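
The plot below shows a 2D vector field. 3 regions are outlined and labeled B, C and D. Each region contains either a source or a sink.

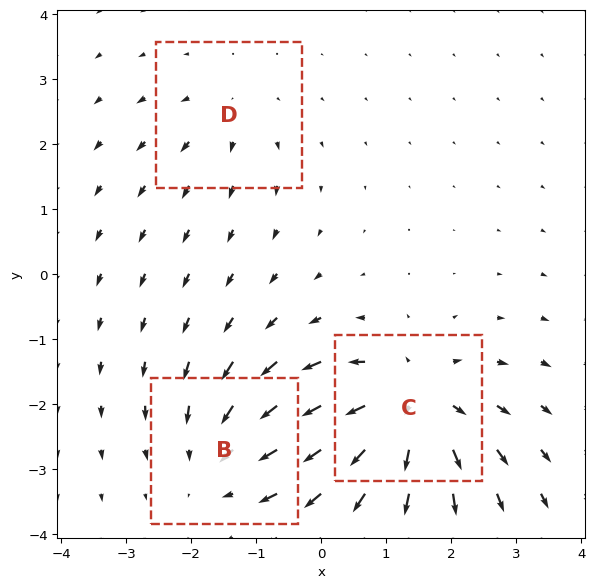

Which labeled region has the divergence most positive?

C

Divergence at each region's feature centre — B: about -3, C: about +6, D: about +2. Region C is most positive.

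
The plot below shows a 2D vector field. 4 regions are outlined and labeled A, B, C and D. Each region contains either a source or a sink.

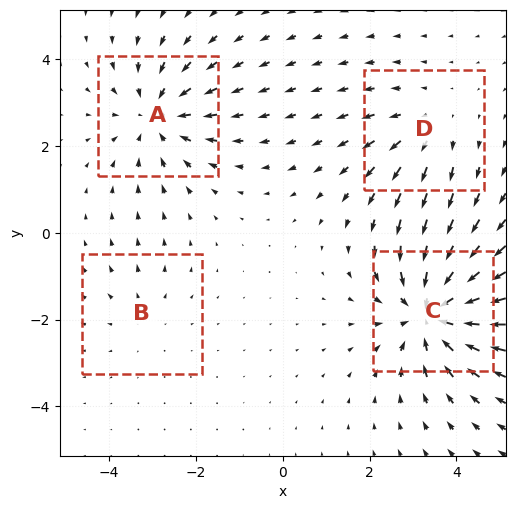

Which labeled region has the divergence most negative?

C

Divergence at each region's feature centre — A: about -4, B: about +2, C: about -6, D: about +3. Region C is most negative.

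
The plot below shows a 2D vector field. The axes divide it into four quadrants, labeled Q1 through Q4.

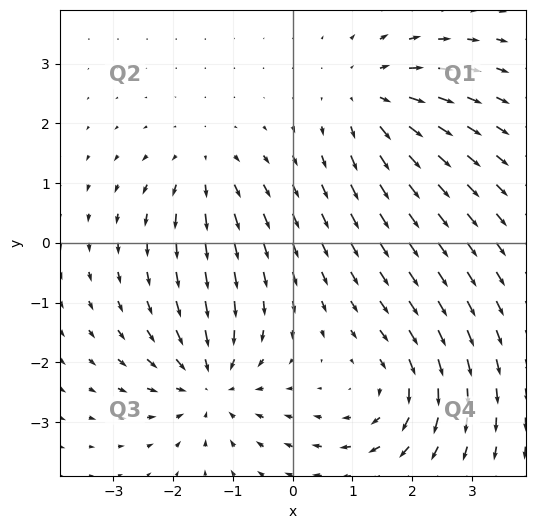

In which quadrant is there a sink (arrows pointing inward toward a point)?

Q3

The sink sits at approximately (-1.4, -2.4), which lies in quadrant Q3. The divergence there is about -5, negative as expected for a sink.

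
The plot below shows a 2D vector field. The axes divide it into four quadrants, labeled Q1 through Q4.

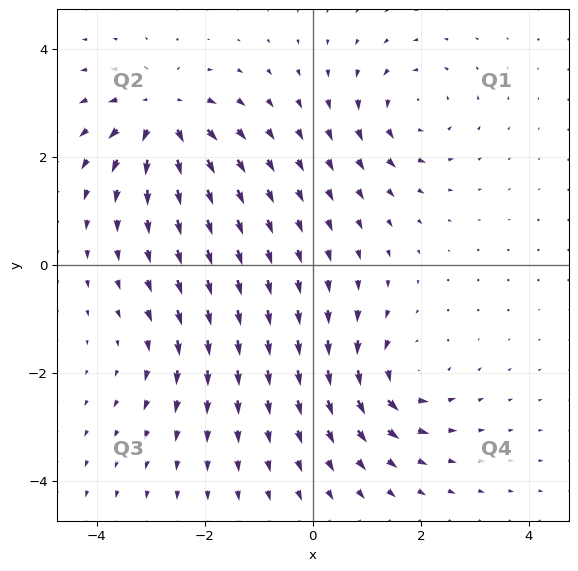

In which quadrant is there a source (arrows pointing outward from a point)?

Q2

The source sits at approximately (-2.8, 2.8), which lies in quadrant Q2. The divergence there is about +7, positive as expected for a source.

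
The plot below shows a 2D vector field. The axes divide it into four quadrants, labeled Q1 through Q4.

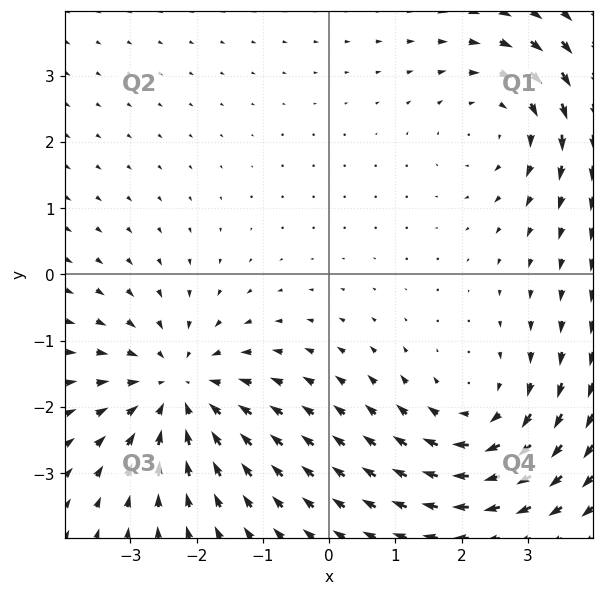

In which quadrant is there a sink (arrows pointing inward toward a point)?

The sink sits at approximately (-2.3, -1.7), which lies in quadrant Q3. The divergence there is about -4, negative as expected for a sink.

Q3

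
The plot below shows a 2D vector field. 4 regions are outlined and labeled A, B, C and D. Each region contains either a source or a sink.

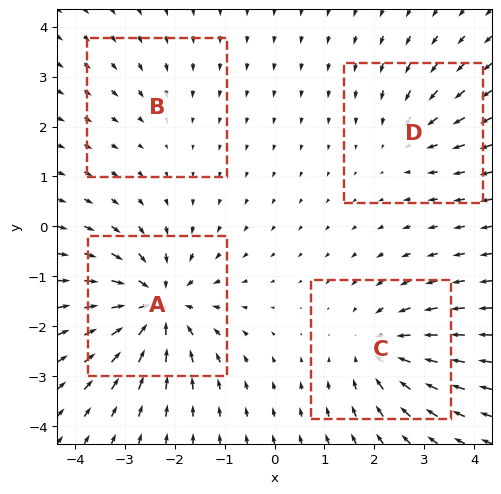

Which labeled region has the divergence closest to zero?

Divergence at each region's feature centre — A: about -7, B: about -2, C: about -5, D: about -3. Region B is closest to zero.

B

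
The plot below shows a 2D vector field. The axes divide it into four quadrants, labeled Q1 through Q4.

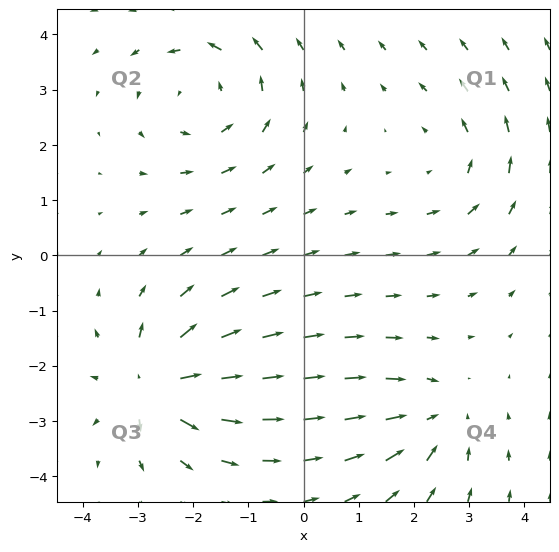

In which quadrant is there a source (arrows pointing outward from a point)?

The source sits at approximately (-2.7, -2.3), which lies in quadrant Q3. The divergence there is about +6, positive as expected for a source.

Q3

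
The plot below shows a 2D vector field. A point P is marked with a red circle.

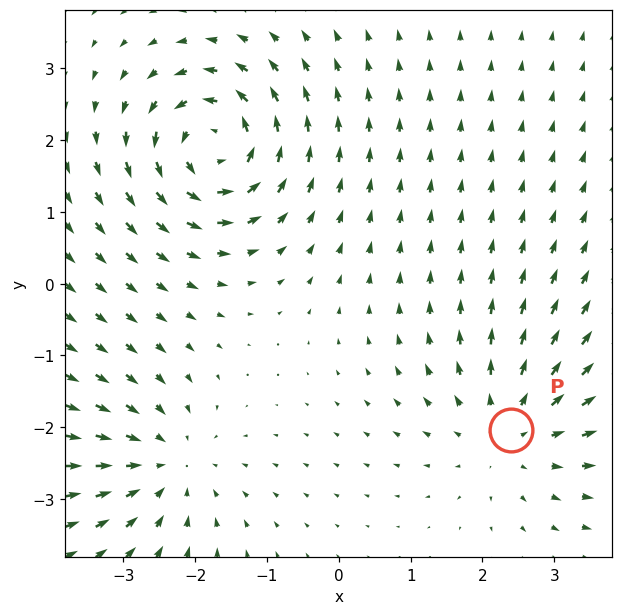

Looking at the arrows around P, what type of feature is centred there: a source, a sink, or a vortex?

At P (2.4, -2.0) the arrows spread outward. Divergence about +3, curl ≈0 — positive divergence with near-zero curl is a source.

source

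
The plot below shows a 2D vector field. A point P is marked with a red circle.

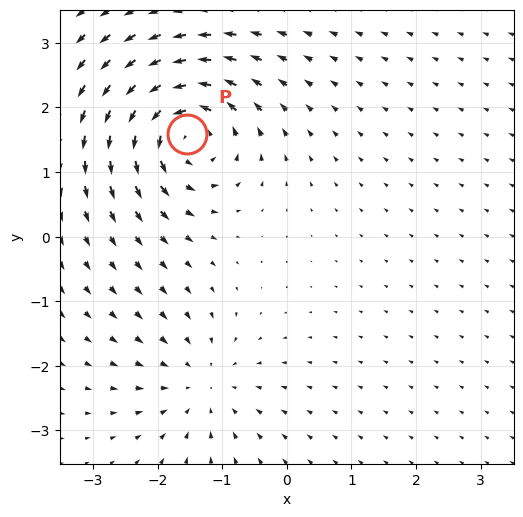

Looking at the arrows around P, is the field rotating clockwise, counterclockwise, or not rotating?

Near P at (-1.5, 1.6) the arrows circulate counterclockwise. The curl (z-component) there is about +7; positive curl means counterclockwise rotation.

counterclockwise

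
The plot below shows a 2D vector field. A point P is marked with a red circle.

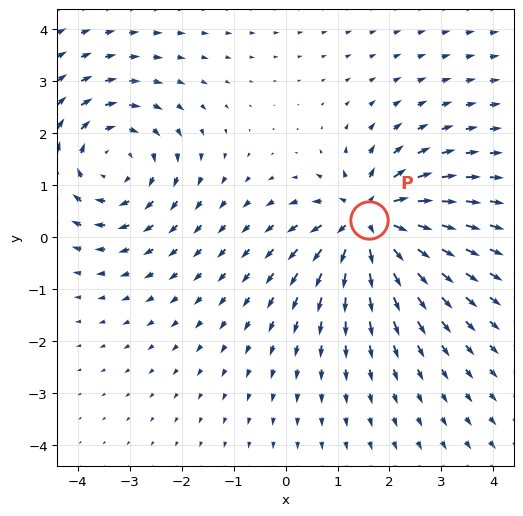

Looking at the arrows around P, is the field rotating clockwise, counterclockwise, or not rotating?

not rotating

Near P at (1.6, 0.3) the arrows show no circulation. The curl there is ≈0.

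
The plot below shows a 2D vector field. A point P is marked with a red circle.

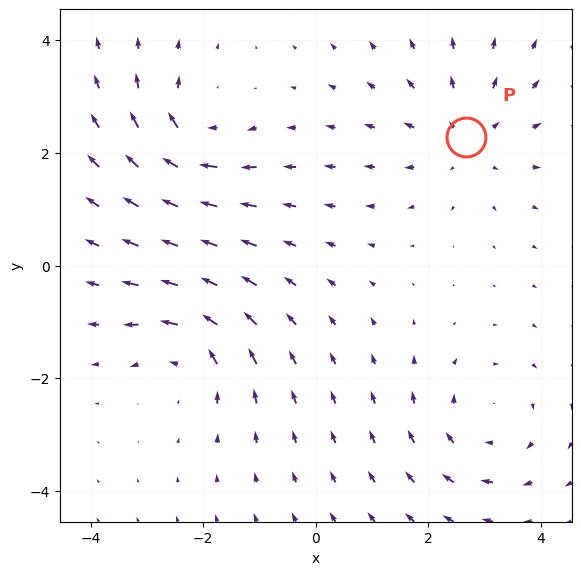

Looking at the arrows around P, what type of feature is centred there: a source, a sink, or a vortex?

At P (2.7, 2.3) the arrows spread outward. Divergence about +3, curl ≈0 — positive divergence with near-zero curl is a source.

source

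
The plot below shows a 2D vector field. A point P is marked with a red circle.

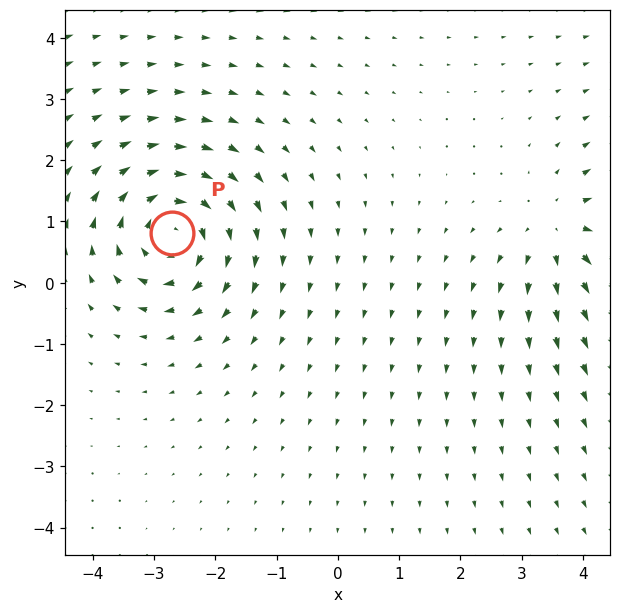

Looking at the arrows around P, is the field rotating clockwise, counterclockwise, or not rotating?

Near P at (-2.7, 0.8) the arrows circulate clockwise. The curl (z-component) there is about -4; negative curl means clockwise rotation.

clockwise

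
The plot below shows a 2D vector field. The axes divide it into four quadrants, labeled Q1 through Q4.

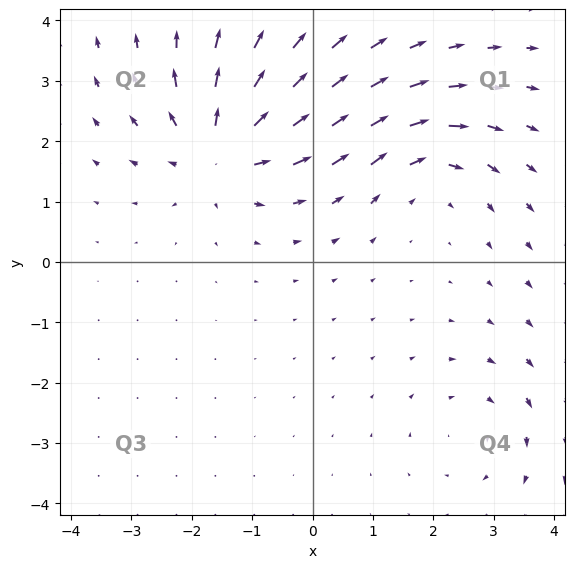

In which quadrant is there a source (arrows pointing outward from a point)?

The source sits at approximately (-1.5, 1.9), which lies in quadrant Q2. The divergence there is about +5, positive as expected for a source.

Q2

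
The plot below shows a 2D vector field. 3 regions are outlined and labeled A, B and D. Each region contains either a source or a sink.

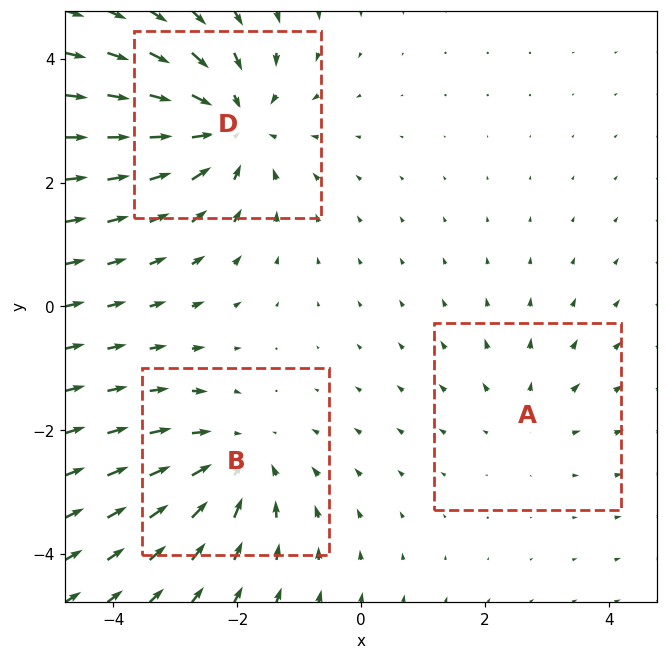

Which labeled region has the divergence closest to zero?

Divergence at each region's feature centre — A: about +2, B: about -3, D: about -4. Region A is closest to zero.

A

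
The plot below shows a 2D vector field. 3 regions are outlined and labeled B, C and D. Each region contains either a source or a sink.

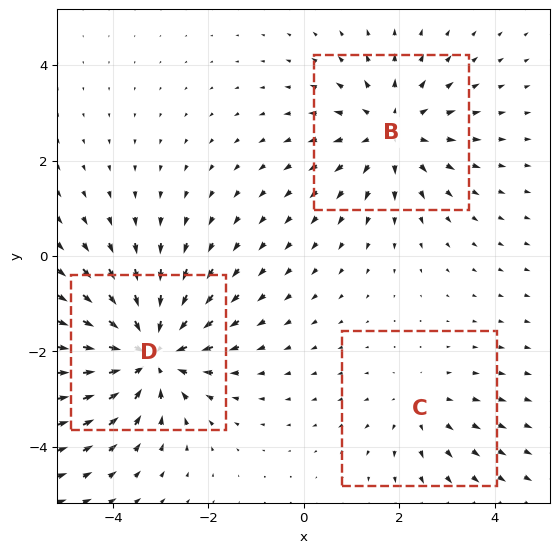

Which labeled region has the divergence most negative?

D

Divergence at each region's feature centre — B: about +3, C: about +2, D: about -4. Region D is most negative.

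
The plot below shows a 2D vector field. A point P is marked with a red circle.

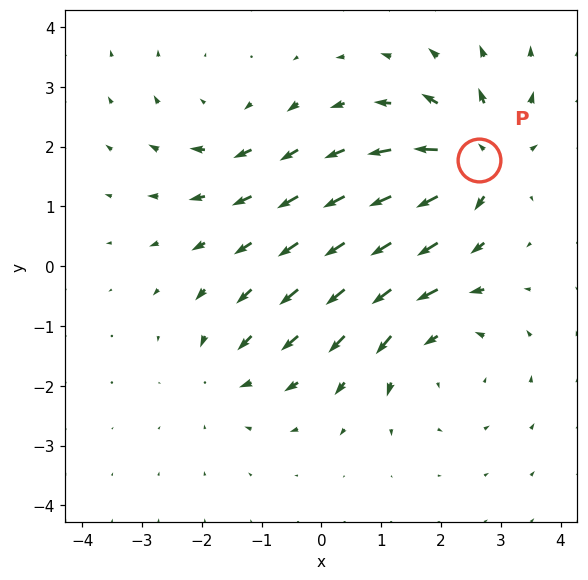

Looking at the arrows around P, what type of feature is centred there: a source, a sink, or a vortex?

At P (2.6, 1.8) the arrows spread outward. Divergence about +6, curl ≈0 — positive divergence with near-zero curl is a source.

source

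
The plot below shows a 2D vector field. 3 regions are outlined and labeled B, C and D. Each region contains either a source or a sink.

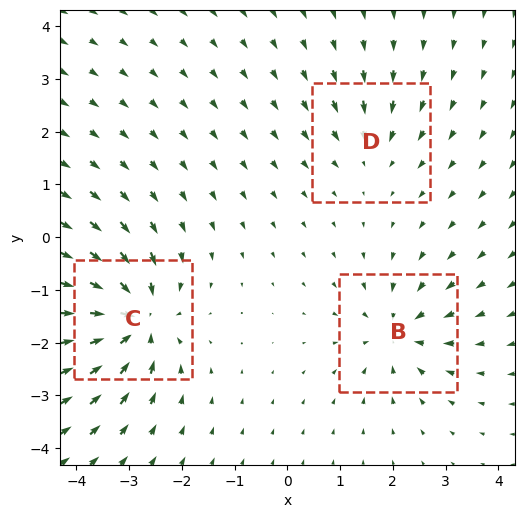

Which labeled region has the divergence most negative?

C

Divergence at each region's feature centre — B: about -4, C: about -6, D: about -2. Region C is most negative.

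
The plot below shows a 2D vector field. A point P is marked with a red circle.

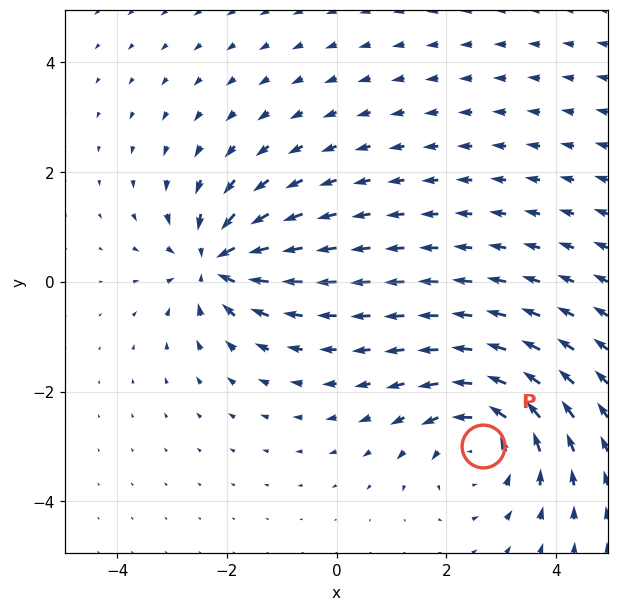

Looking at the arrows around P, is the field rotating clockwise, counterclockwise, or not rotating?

counterclockwise

Near P at (2.7, -3.0) the arrows circulate counterclockwise. The curl (z-component) there is about +3; positive curl means counterclockwise rotation.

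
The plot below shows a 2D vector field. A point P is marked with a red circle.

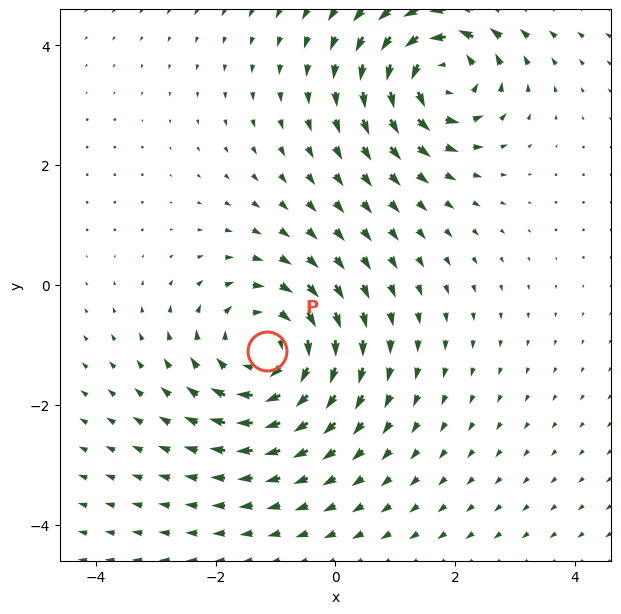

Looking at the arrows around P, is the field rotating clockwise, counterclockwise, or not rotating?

clockwise

Near P at (-1.1, -1.1) the arrows circulate clockwise. The curl (z-component) there is about -4; negative curl means clockwise rotation.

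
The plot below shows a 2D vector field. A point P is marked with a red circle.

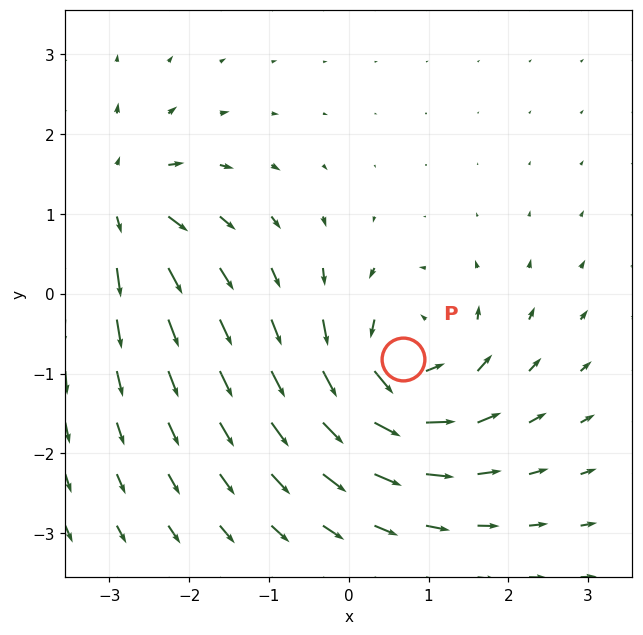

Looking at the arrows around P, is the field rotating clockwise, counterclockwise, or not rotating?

counterclockwise

Near P at (0.7, -0.8) the arrows circulate counterclockwise. The curl (z-component) there is about +7; positive curl means counterclockwise rotation.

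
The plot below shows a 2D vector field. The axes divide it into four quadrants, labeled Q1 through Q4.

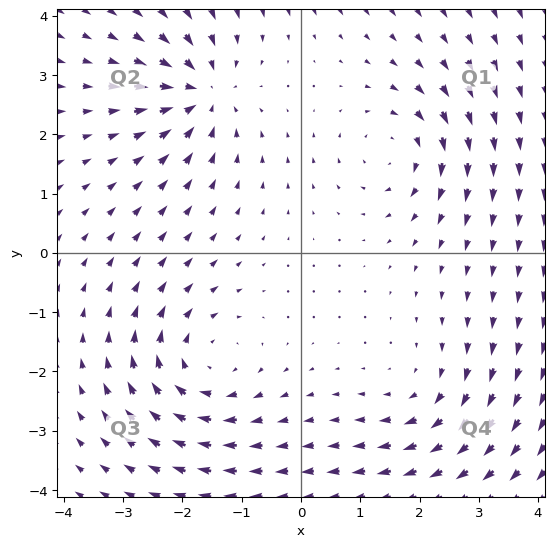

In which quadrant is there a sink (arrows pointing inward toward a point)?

The sink sits at approximately (-1.7, 2.7), which lies in quadrant Q2. The divergence there is about -5, negative as expected for a sink.

Q2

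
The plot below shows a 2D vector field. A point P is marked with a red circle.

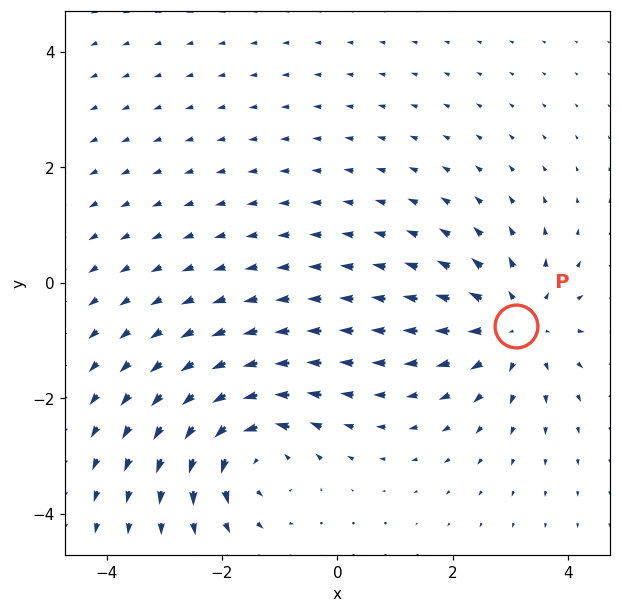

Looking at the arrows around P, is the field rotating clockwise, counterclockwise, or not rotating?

not rotating

Near P at (3.1, -0.7) the arrows show no circulation. The curl there is ≈0.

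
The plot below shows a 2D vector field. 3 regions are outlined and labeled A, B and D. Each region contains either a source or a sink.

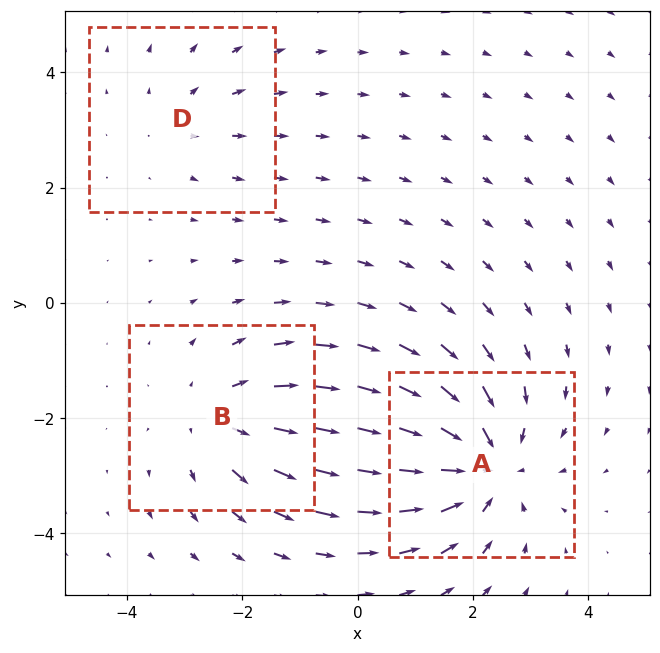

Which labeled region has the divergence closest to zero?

Divergence at each region's feature centre — A: about -4, B: about +3, D: about +2. Region D is closest to zero.

D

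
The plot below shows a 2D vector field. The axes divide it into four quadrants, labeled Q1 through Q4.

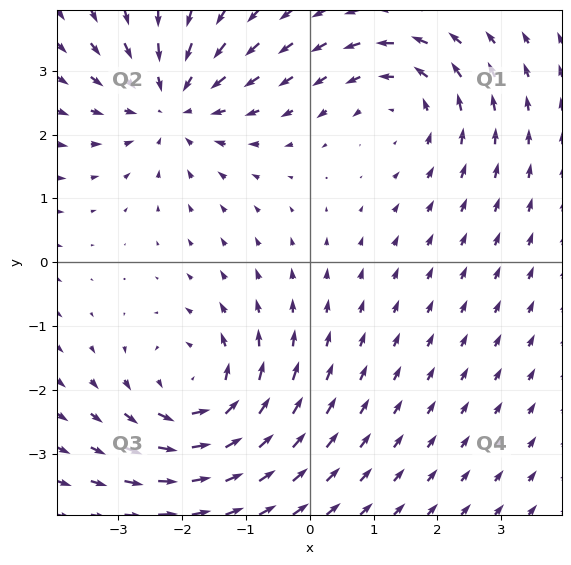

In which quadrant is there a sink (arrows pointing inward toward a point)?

Q2

The sink sits at approximately (-2.2, 2.5), which lies in quadrant Q2. The divergence there is about -4, negative as expected for a sink.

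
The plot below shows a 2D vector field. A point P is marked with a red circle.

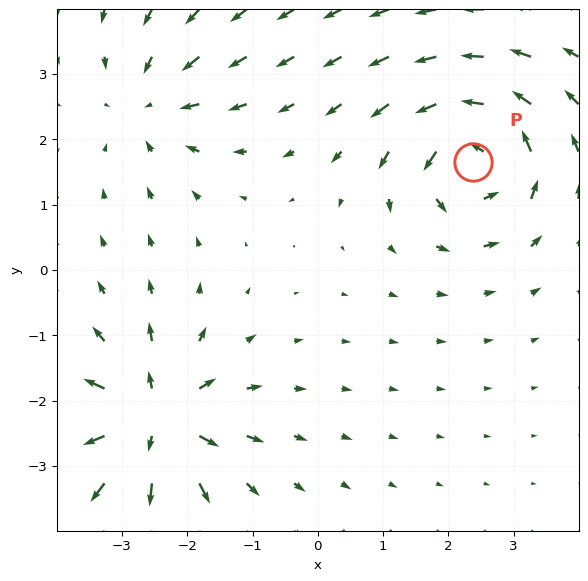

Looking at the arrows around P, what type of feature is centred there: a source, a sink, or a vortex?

At P (2.4, 1.7) the arrows circulate counterclockwise. Divergence ≈0, curl about +7 — near-zero divergence with nonzero curl is a vortex.

vortex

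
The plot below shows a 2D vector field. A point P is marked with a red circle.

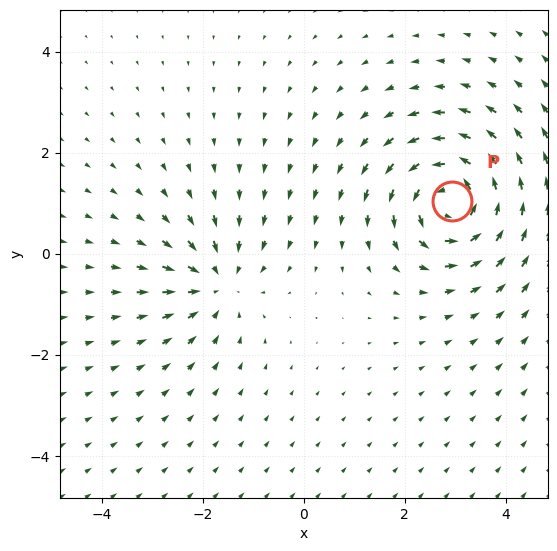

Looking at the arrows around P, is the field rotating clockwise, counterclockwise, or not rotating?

counterclockwise

Near P at (2.9, 1.0) the arrows circulate counterclockwise. The curl (z-component) there is about +5; positive curl means counterclockwise rotation.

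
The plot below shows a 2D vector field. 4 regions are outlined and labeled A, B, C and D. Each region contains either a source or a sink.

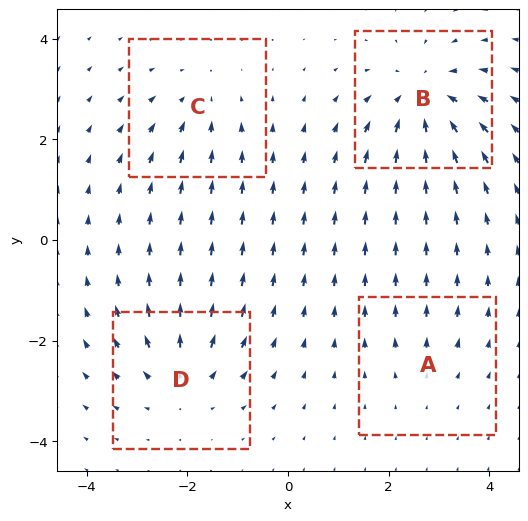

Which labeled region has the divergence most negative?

B

Divergence at each region's feature centre — A: about +2, B: about -6, C: about -3, D: about +4. Region B is most negative.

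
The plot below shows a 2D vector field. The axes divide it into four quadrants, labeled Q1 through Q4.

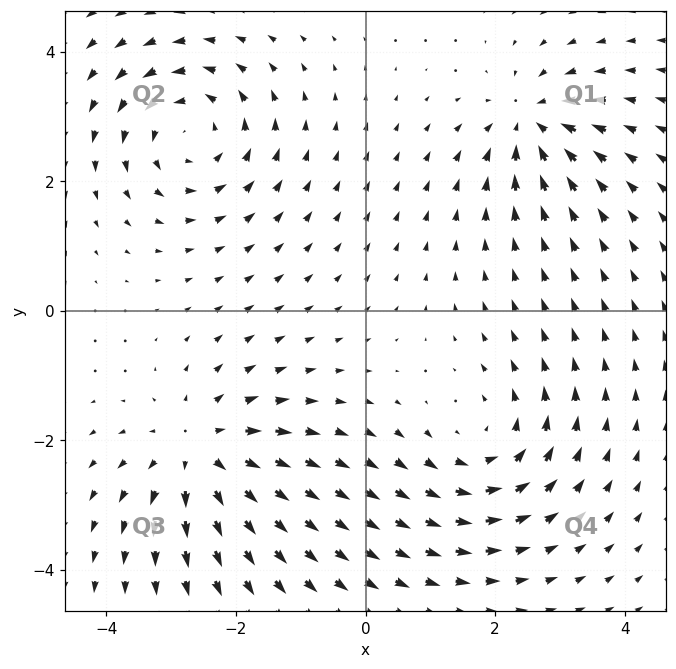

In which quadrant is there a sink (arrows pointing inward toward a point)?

The sink sits at approximately (2.6, 2.9), which lies in quadrant Q1. The divergence there is about -4, negative as expected for a sink.

Q1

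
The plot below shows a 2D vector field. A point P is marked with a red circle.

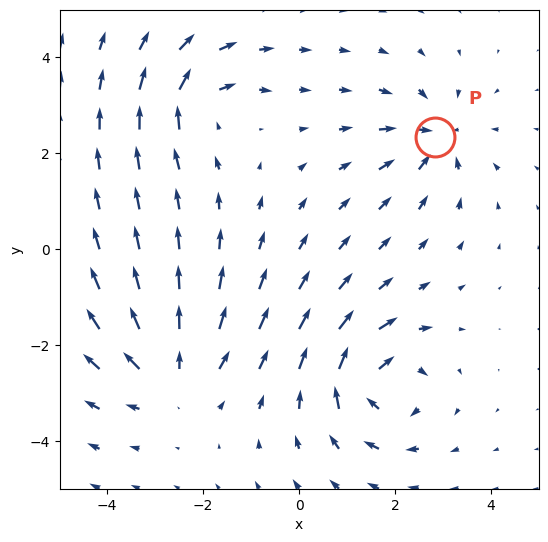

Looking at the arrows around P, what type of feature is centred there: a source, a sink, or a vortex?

sink

At P (2.8, 2.3) the arrows converge inward. Divergence about -5, curl ≈0 — negative divergence with near-zero curl is a sink.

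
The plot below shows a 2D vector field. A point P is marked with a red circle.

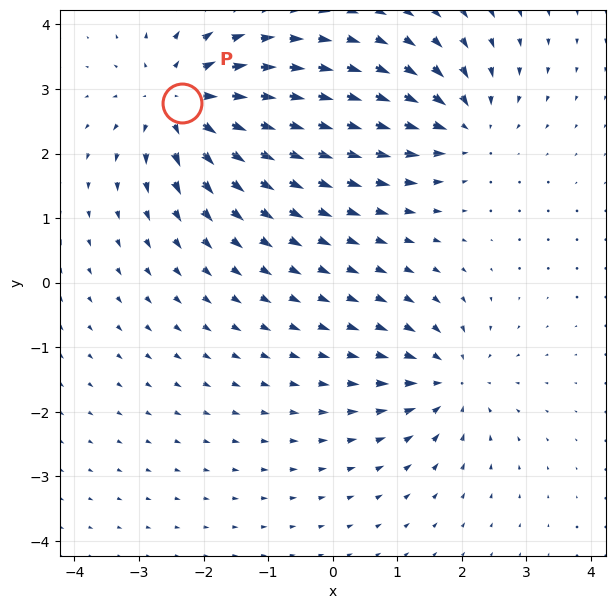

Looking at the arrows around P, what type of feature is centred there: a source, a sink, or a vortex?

At P (-2.3, 2.8) the arrows spread outward. Divergence about +5, curl ≈0 — positive divergence with near-zero curl is a source.

source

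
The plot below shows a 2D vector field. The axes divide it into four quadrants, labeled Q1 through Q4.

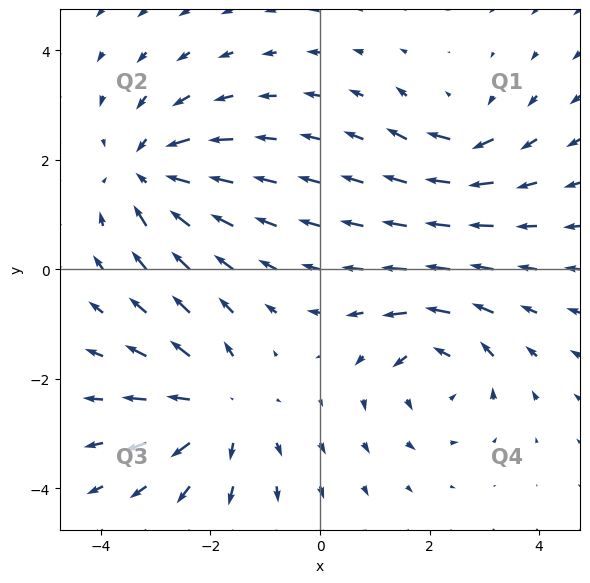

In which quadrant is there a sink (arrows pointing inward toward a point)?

Q2

The sink sits at approximately (-3.1, 1.8), which lies in quadrant Q2. The divergence there is about -5, negative as expected for a sink.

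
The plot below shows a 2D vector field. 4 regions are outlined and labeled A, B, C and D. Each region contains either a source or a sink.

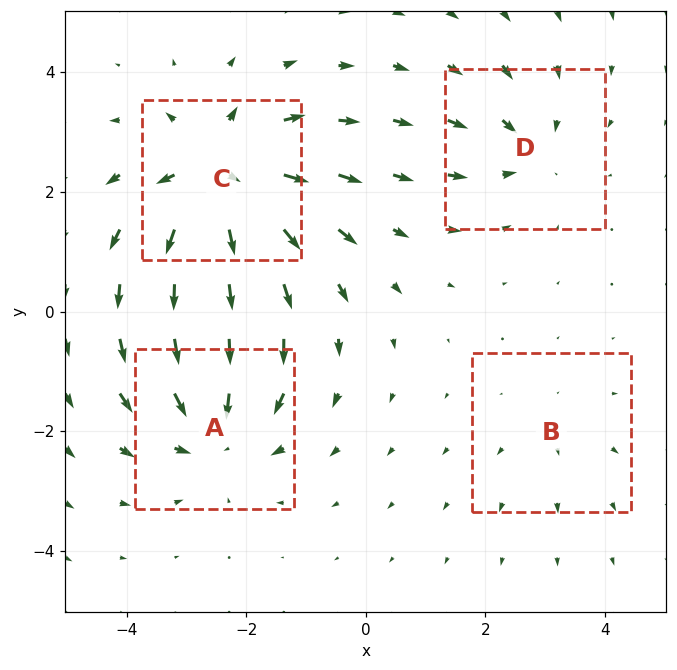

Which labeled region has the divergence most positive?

Divergence at each region's feature centre — A: about -5, B: about +2, C: about +7, D: about -3. Region C is most positive.

C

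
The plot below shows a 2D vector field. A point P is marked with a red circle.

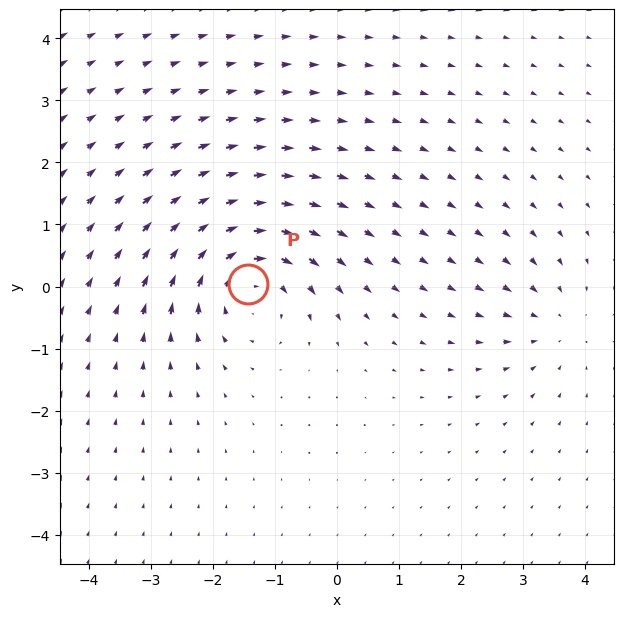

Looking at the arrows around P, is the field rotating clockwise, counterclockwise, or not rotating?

Near P at (-1.4, 0.0) the arrows circulate clockwise. The curl (z-component) there is about -6; negative curl means clockwise rotation.

clockwise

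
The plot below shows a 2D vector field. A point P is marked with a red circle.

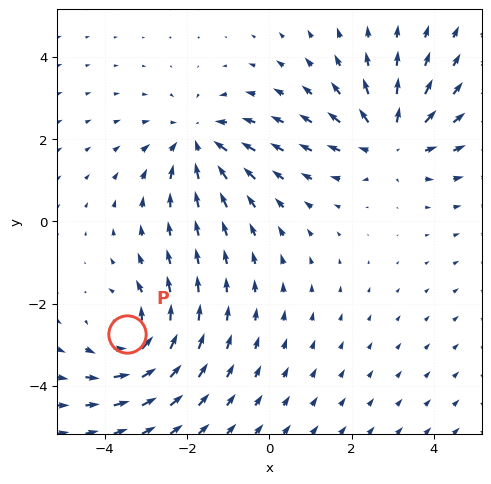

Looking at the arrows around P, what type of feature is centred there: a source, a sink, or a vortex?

vortex

At P (-3.5, -2.7) the arrows circulate counterclockwise. Divergence ≈0, curl about +3 — near-zero divergence with nonzero curl is a vortex.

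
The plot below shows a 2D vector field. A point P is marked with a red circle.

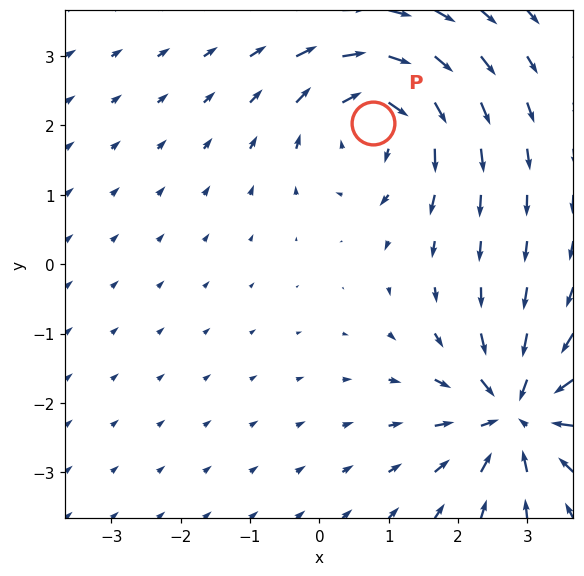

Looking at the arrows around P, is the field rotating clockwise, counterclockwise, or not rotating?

clockwise

Near P at (0.8, 2.0) the arrows circulate clockwise. The curl (z-component) there is about -4; negative curl means clockwise rotation.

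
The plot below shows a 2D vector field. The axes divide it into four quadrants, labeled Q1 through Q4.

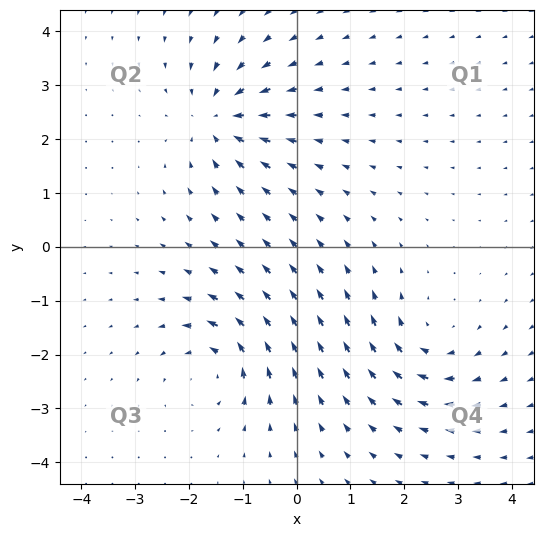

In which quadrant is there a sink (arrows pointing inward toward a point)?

Q2

The sink sits at approximately (-1.4, 2.4), which lies in quadrant Q2. The divergence there is about -5, negative as expected for a sink.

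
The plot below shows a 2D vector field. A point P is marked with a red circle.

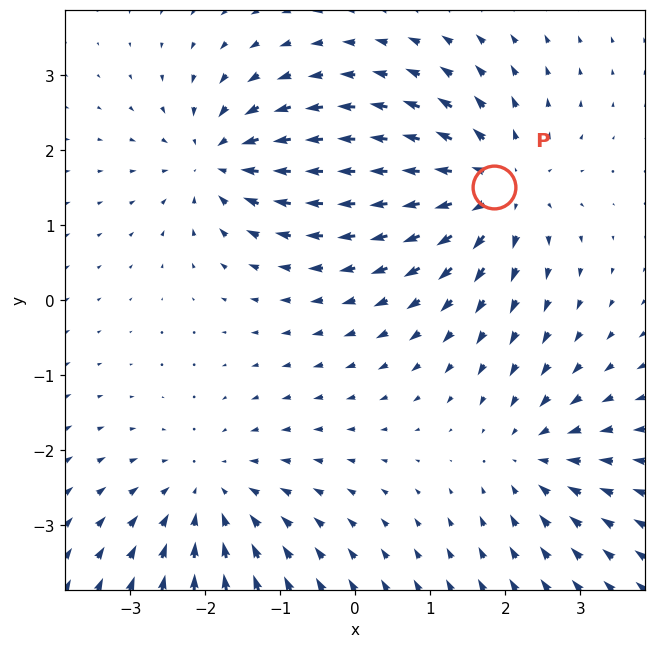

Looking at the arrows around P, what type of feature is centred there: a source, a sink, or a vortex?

source

At P (1.9, 1.5) the arrows spread outward. Divergence about +5, curl ≈0 — positive divergence with near-zero curl is a source.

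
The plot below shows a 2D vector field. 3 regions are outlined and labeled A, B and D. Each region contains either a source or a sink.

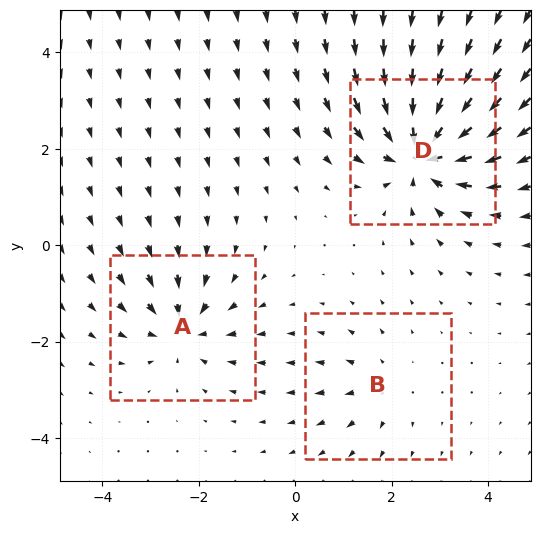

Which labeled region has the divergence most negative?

D

Divergence at each region's feature centre — A: about -4, B: about +2, D: about -6. Region D is most negative.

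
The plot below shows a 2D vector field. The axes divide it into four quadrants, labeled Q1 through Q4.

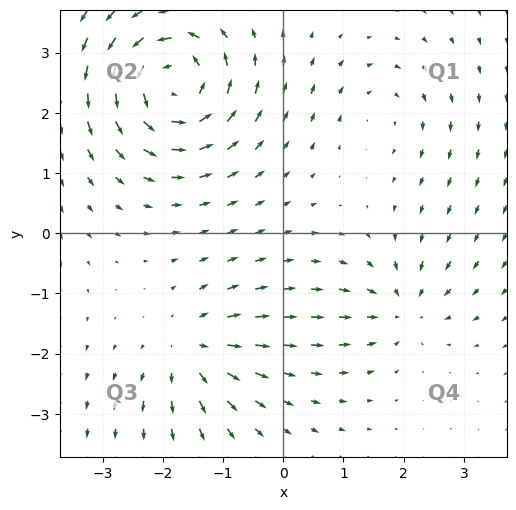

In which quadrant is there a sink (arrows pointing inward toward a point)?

The sink sits at approximately (2.0, -1.2), which lies in quadrant Q4. The divergence there is about -4, negative as expected for a sink.

Q4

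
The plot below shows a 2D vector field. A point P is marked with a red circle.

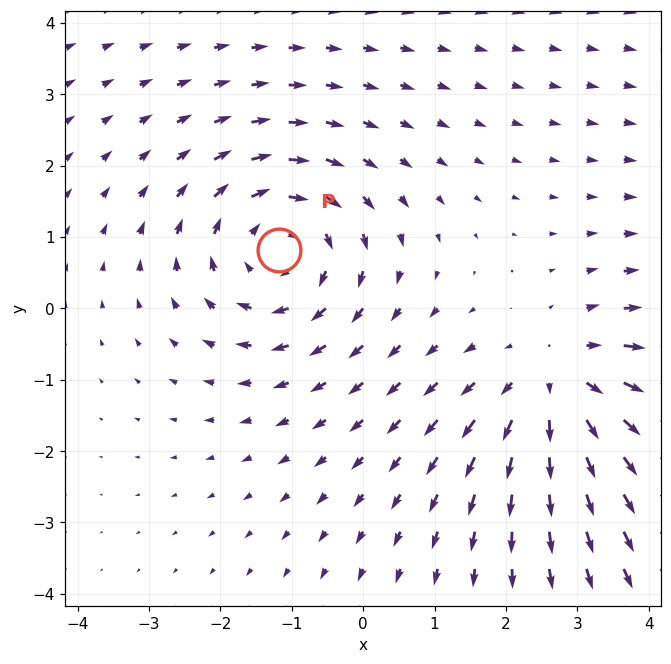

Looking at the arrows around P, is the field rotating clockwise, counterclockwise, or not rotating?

Near P at (-1.2, 0.8) the arrows circulate clockwise. The curl (z-component) there is about -3; negative curl means clockwise rotation.

clockwise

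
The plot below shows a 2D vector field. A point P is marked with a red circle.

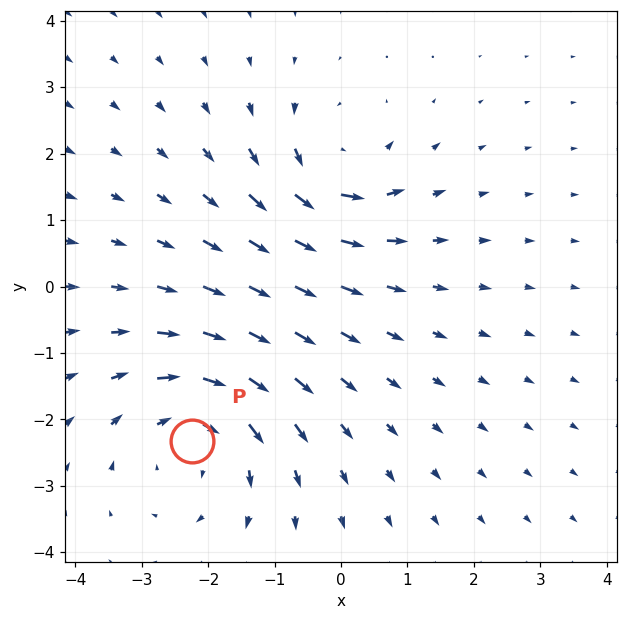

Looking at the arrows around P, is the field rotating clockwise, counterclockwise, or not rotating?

clockwise

Near P at (-2.2, -2.3) the arrows circulate clockwise. The curl (z-component) there is about -3; negative curl means clockwise rotation.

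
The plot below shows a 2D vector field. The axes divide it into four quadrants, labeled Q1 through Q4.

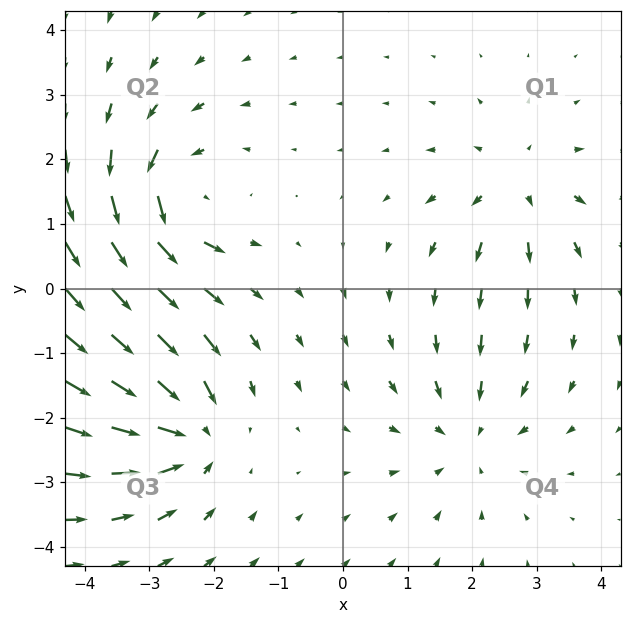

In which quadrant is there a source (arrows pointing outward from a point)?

Q1

The source sits at approximately (2.7, 1.6), which lies in quadrant Q1. The divergence there is about +4, positive as expected for a source.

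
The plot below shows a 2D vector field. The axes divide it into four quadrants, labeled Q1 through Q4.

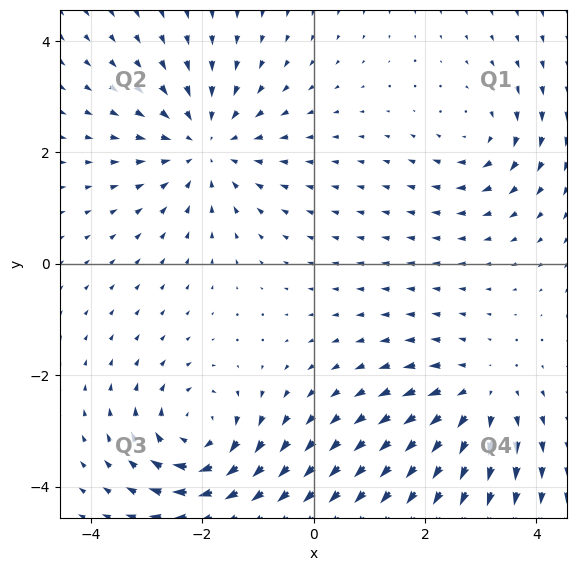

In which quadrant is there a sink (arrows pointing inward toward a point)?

Q2

The sink sits at approximately (-1.9, 2.1), which lies in quadrant Q2. The divergence there is about -4, negative as expected for a sink.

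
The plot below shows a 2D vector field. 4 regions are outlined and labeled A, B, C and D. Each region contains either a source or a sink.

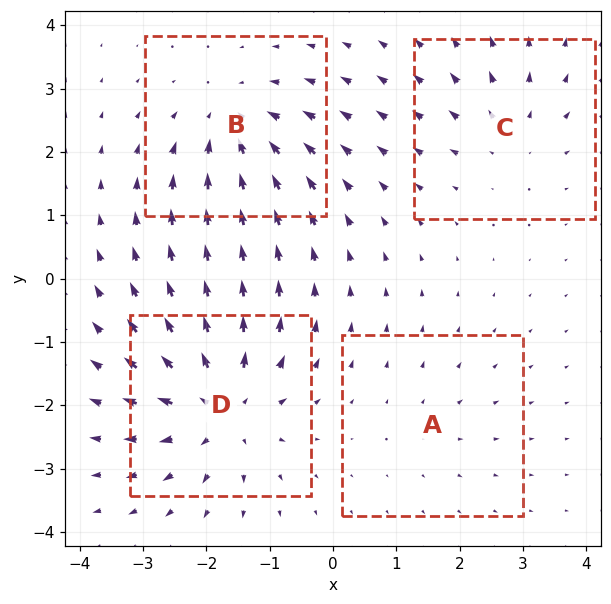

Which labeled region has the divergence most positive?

D

Divergence at each region's feature centre — A: about +2, B: about -5, C: about +3, D: about +7. Region D is most positive.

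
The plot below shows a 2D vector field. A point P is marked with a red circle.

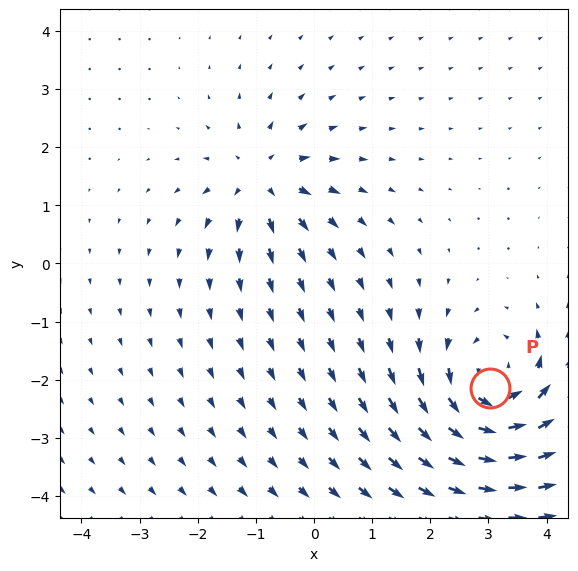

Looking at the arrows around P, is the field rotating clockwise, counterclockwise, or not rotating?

counterclockwise

Near P at (3.0, -2.1) the arrows circulate counterclockwise. The curl (z-component) there is about +5; positive curl means counterclockwise rotation.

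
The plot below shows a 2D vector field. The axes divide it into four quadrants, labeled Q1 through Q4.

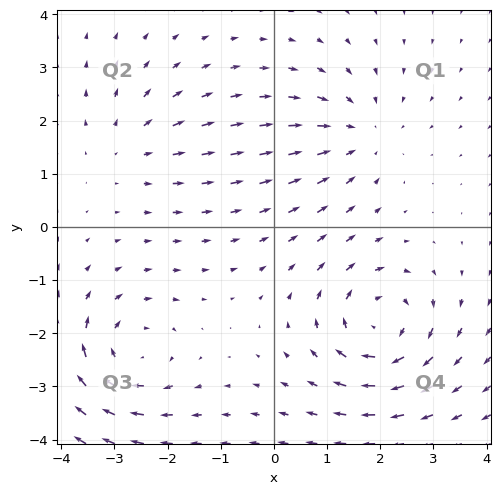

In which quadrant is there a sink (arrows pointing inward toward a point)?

Q1

The sink sits at approximately (1.6, 1.8), which lies in quadrant Q1. The divergence there is about -3, negative as expected for a sink.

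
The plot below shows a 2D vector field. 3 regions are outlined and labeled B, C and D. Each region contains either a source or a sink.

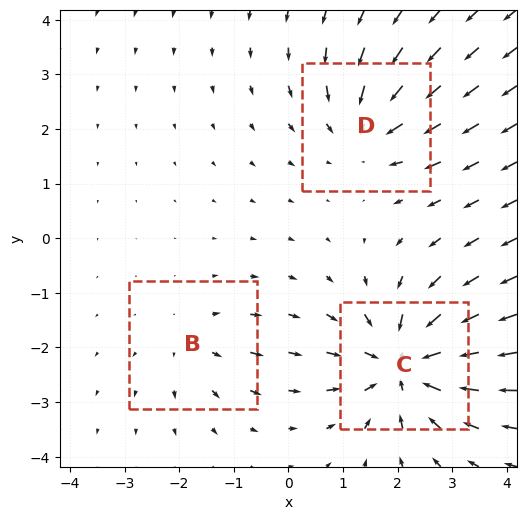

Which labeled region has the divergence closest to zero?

Divergence at each region's feature centre — B: about +2, C: about -6, D: about -4. Region B is closest to zero.

B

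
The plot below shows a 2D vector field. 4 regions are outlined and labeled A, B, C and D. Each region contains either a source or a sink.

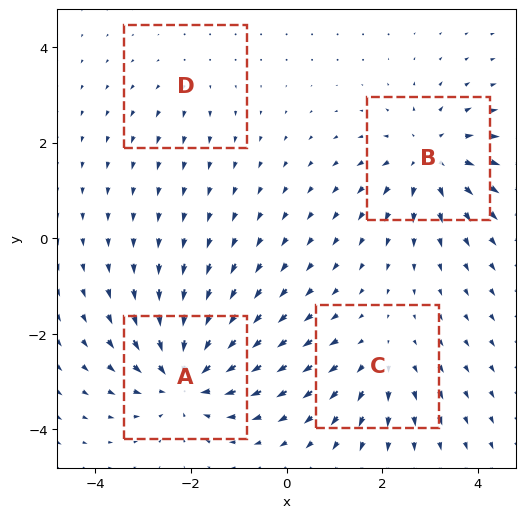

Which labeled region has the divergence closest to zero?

Divergence at each region's feature centre — A: about -7, B: about +5, C: about +3, D: about +2. Region D is closest to zero.

D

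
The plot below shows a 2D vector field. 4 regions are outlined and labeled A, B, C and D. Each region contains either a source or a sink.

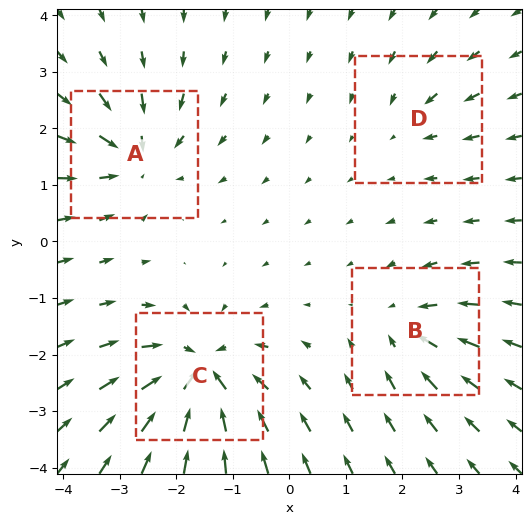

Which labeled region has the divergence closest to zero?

D

Divergence at each region's feature centre — A: about -6, B: about -4, C: about -8, D: about -3. Region D is closest to zero.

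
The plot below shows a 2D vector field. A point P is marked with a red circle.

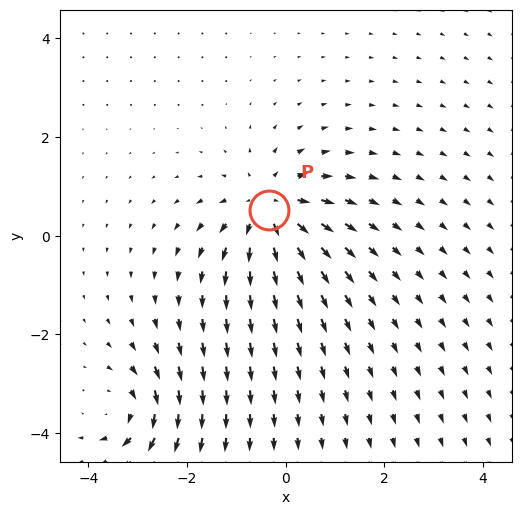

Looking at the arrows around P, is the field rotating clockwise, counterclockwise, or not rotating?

Near P at (-0.3, 0.5) the arrows show no circulation. The curl there is ≈0.

not rotating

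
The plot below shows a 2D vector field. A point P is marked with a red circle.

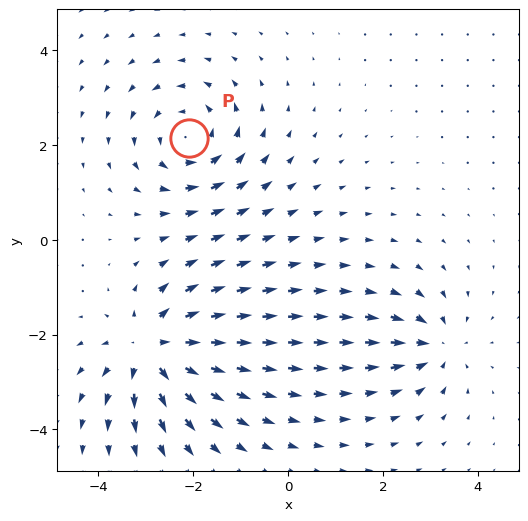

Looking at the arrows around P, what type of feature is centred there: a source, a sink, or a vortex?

At P (-2.1, 2.1) the arrows circulate counterclockwise. Divergence ≈0, curl about +4 — near-zero divergence with nonzero curl is a vortex.

vortex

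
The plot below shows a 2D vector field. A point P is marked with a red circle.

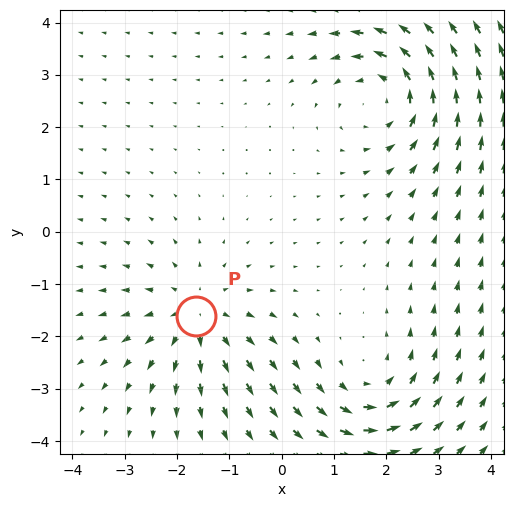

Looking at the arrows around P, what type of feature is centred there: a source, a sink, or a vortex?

At P (-1.6, -1.6) the arrows spread outward. Divergence about +3, curl ≈0 — positive divergence with near-zero curl is a source.

source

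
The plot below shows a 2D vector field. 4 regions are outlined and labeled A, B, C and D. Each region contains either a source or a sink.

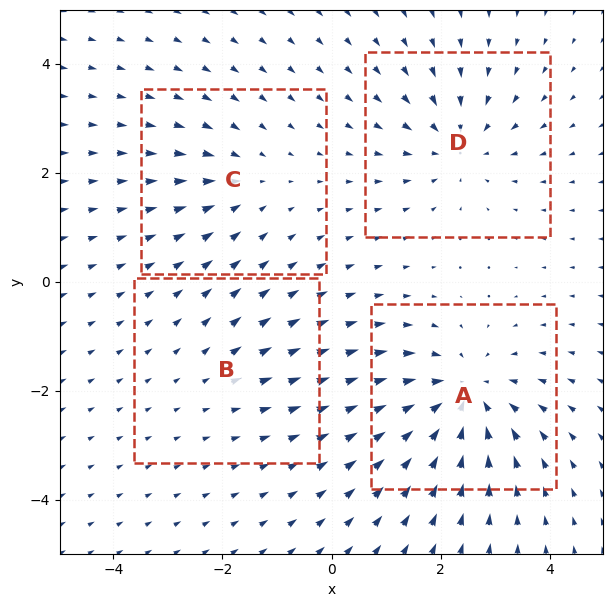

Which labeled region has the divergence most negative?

A

Divergence at each region's feature centre — A: about -6, B: about +2, C: about -3, D: about -5. Region A is most negative.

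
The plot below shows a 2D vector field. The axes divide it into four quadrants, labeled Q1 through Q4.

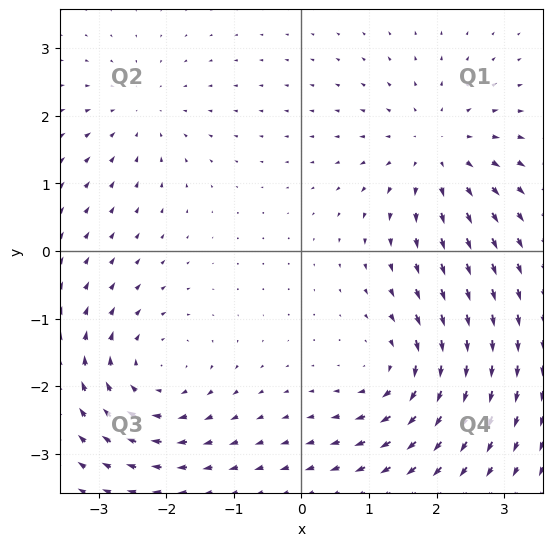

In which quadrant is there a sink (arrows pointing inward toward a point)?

The sink sits at approximately (-2.4, 2.0), which lies in quadrant Q2. The divergence there is about -3, negative as expected for a sink.

Q2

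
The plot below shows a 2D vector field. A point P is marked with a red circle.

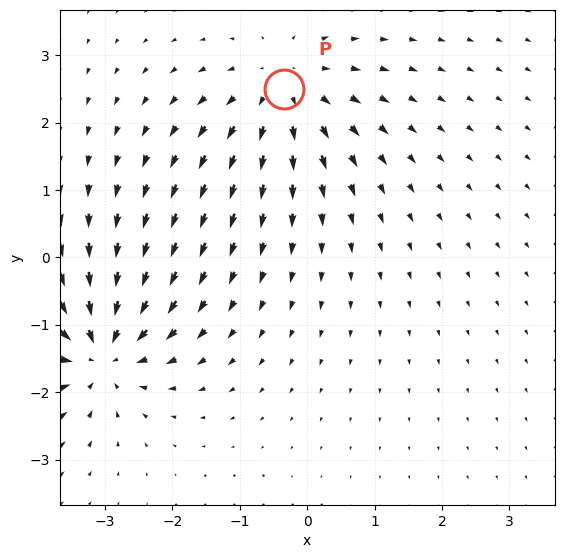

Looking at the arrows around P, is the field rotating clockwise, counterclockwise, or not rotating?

not rotating

Near P at (-0.3, 2.5) the arrows show no circulation. The curl there is ≈0.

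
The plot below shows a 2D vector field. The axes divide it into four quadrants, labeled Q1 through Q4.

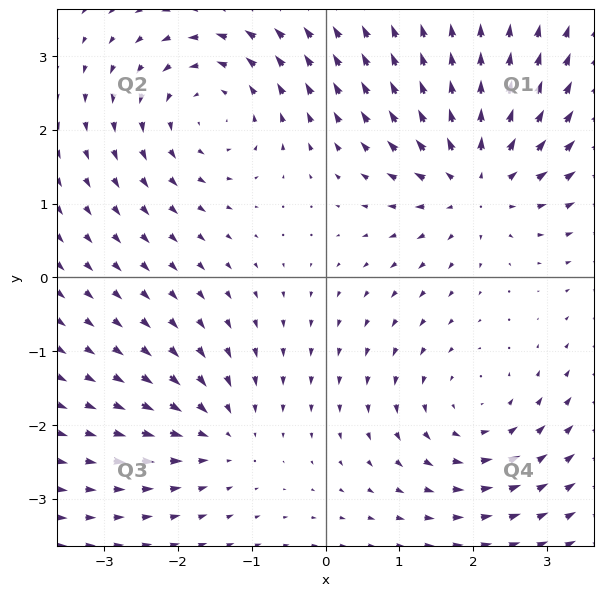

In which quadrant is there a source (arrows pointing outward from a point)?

Q1

The source sits at approximately (2.0, 1.3), which lies in quadrant Q1. The divergence there is about +6, positive as expected for a source.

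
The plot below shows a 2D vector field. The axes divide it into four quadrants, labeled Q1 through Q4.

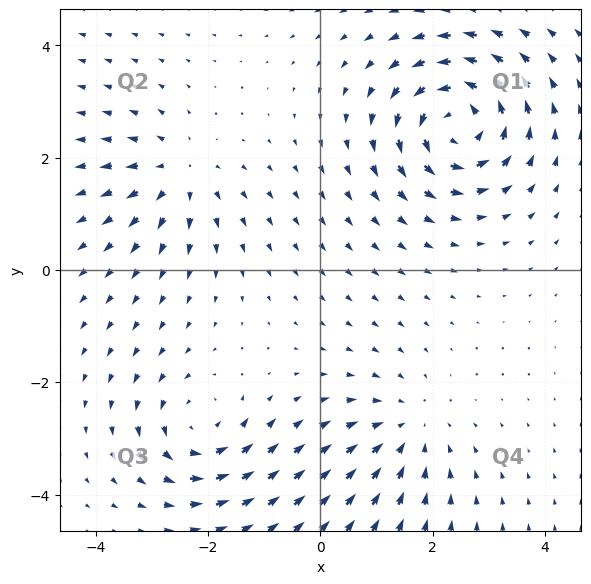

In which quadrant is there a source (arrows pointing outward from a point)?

The source sits at approximately (-2.5, 1.7), which lies in quadrant Q2. The divergence there is about +3, positive as expected for a source.

Q2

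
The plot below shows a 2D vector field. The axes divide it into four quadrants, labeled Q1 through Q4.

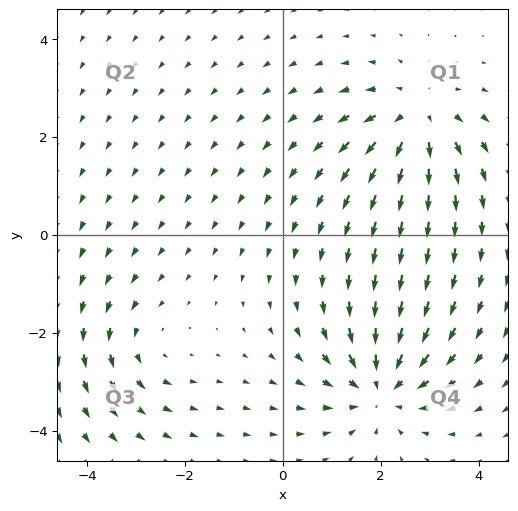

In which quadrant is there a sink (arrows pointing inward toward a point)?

Q4

The sink sits at approximately (2.0, -3.1), which lies in quadrant Q4. The divergence there is about -4, negative as expected for a sink.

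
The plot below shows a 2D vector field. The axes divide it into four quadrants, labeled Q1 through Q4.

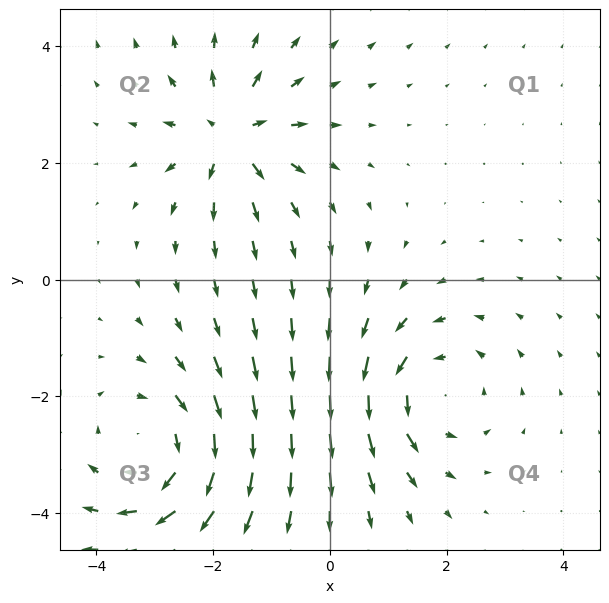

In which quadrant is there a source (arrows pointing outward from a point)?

The source sits at approximately (-1.7, 2.5), which lies in quadrant Q2. The divergence there is about +5, positive as expected for a source.

Q2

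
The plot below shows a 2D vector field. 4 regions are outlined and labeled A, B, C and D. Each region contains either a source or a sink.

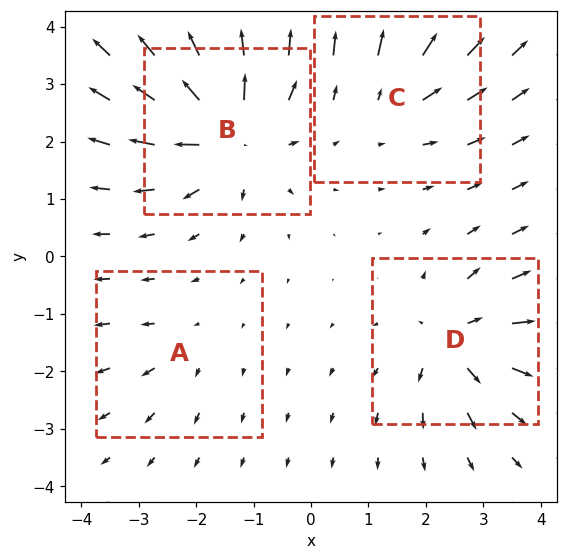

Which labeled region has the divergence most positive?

Divergence at each region's feature centre — A: about +2, B: about +8, C: about +4, D: about +6. Region B is most positive.

B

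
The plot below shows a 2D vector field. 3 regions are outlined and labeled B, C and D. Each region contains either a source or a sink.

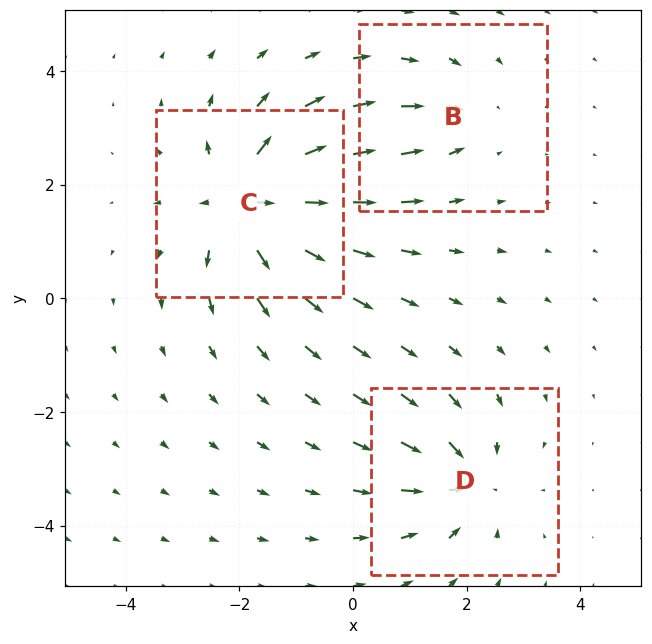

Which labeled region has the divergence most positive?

C

Divergence at each region's feature centre — B: about -2, C: about +6, D: about -4. Region C is most positive.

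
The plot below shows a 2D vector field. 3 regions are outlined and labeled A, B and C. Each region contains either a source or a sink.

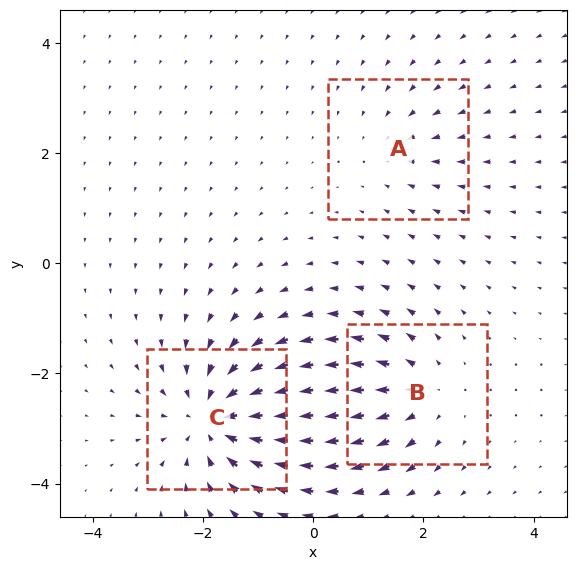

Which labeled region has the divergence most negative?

C

Divergence at each region's feature centre — A: about -2, B: about +3, C: about -5. Region C is most negative.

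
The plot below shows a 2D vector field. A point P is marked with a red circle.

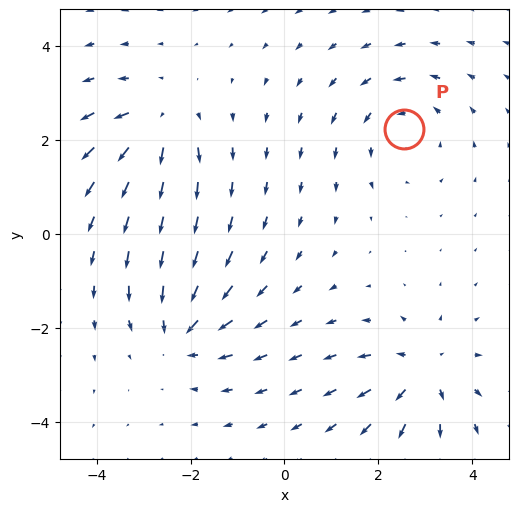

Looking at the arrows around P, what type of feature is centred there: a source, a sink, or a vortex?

At P (2.5, 2.2) the arrows circulate counterclockwise. Divergence ≈0, curl about +4 — near-zero divergence with nonzero curl is a vortex.

vortex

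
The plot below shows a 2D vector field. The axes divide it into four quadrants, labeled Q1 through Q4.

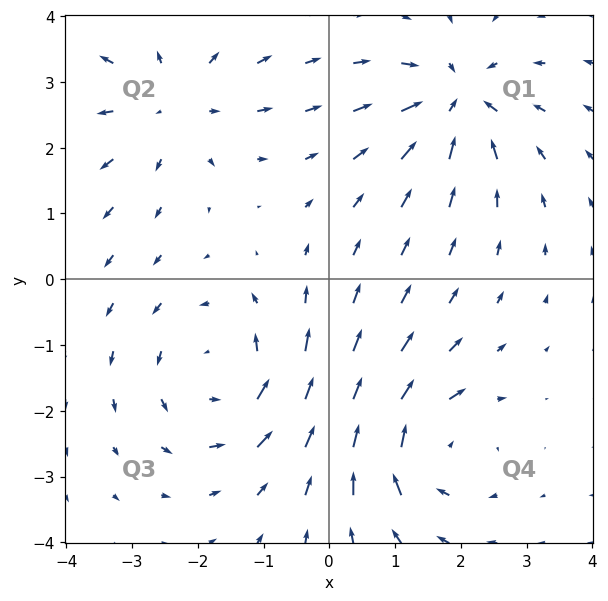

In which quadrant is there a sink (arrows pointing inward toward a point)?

The sink sits at approximately (1.9, 2.7), which lies in quadrant Q1. The divergence there is about -6, negative as expected for a sink.

Q1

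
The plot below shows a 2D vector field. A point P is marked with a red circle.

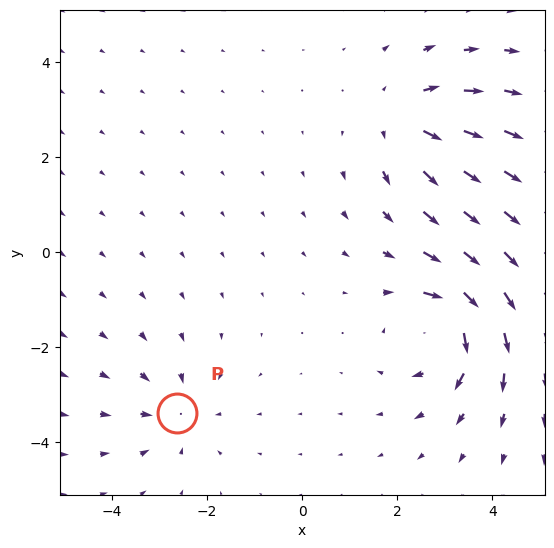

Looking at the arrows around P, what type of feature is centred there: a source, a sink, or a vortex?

sink

At P (-2.6, -3.4) the arrows converge inward. Divergence about -3, curl ≈0 — negative divergence with near-zero curl is a sink.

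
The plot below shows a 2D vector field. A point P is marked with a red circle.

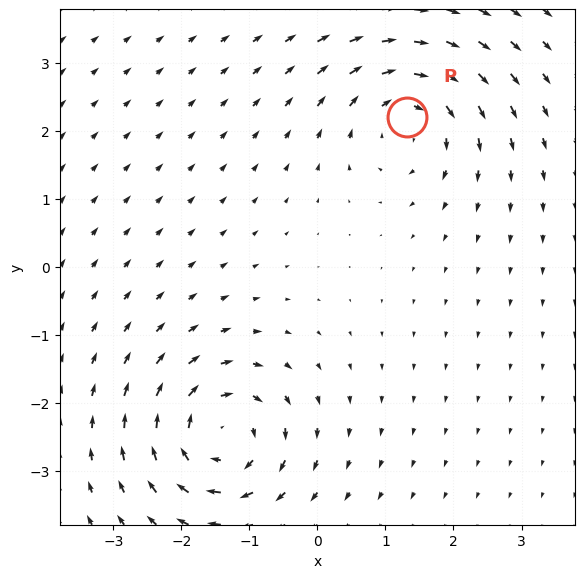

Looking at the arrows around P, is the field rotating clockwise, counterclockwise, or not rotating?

clockwise

Near P at (1.3, 2.2) the arrows circulate clockwise. The curl (z-component) there is about -4; negative curl means clockwise rotation.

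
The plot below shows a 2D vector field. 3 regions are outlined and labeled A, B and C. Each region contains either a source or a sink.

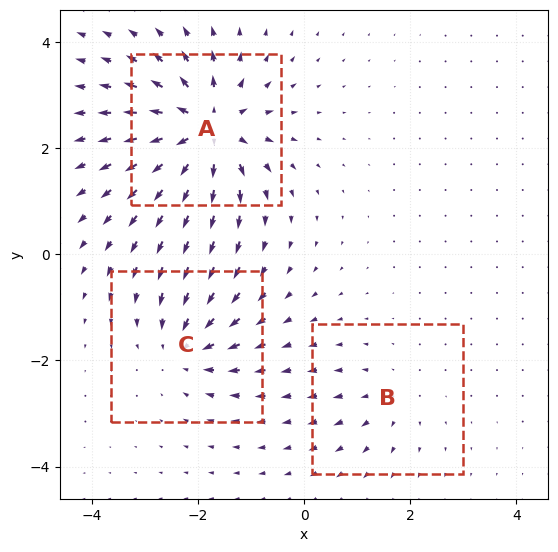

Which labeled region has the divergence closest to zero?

Divergence at each region's feature centre — A: about +6, B: about +2, C: about -4. Region B is closest to zero.

B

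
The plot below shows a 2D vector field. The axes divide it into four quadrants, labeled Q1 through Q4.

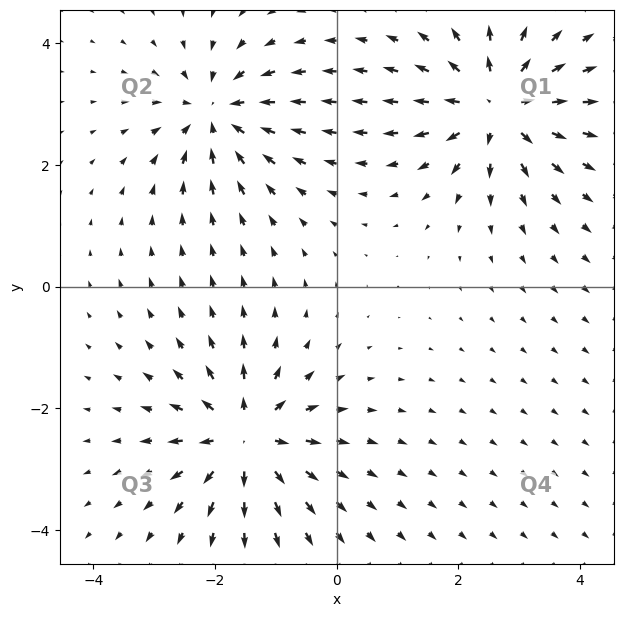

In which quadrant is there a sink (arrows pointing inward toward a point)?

The sink sits at approximately (-2.0, 2.8), which lies in quadrant Q2. The divergence there is about -5, negative as expected for a sink.

Q2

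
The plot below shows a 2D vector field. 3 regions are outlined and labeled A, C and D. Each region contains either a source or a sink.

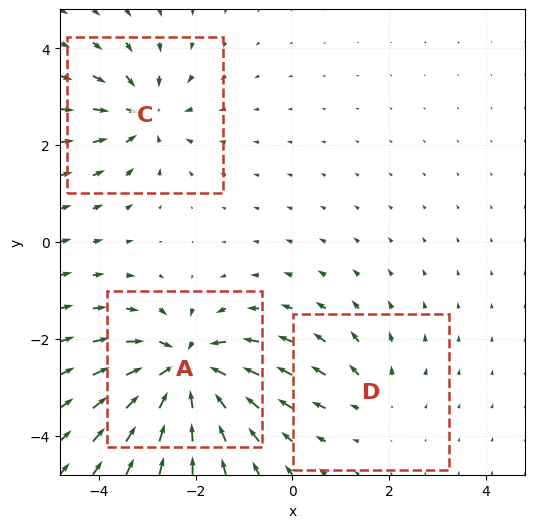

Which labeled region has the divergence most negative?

A

Divergence at each region's feature centre — A: about -6, C: about -4, D: about +2. Region A is most negative.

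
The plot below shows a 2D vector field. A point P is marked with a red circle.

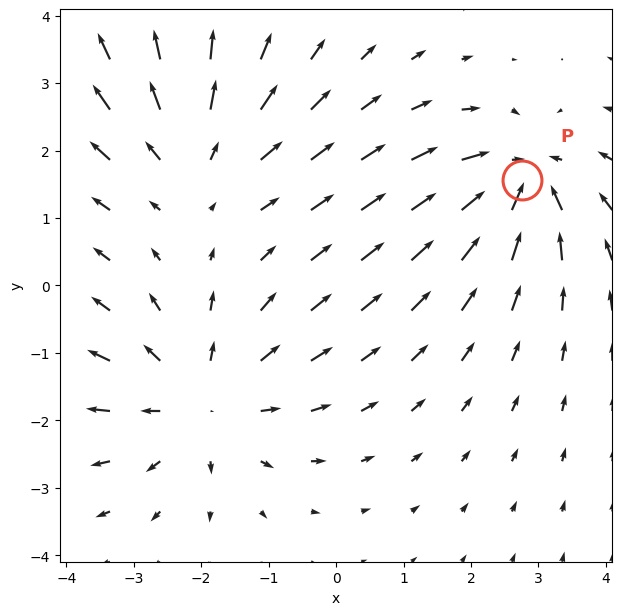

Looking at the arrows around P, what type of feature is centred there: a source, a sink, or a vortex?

sink

At P (2.8, 1.6) the arrows converge inward. Divergence about -4, curl ≈0 — negative divergence with near-zero curl is a sink.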